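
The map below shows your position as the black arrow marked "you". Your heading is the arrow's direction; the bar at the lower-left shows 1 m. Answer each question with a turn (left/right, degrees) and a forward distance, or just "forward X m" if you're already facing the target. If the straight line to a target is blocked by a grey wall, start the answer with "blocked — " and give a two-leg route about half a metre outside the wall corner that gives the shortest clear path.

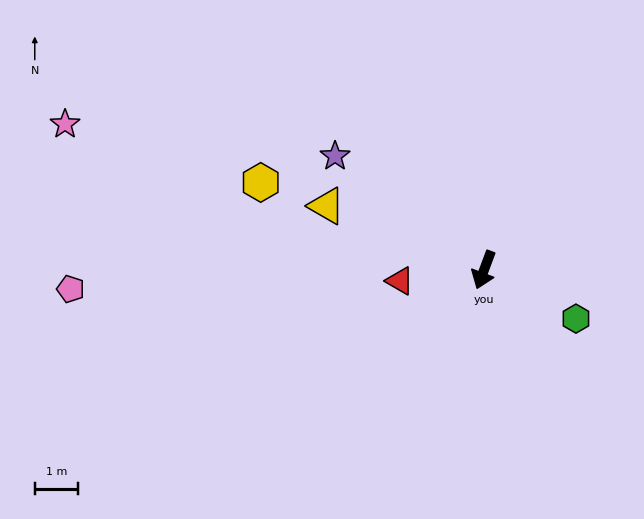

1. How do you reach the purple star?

turn right 107°, forward 4.4 m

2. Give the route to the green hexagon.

turn left 83°, forward 2.4 m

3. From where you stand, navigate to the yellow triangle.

turn right 92°, forward 4.0 m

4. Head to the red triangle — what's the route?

turn right 62°, forward 2.0 m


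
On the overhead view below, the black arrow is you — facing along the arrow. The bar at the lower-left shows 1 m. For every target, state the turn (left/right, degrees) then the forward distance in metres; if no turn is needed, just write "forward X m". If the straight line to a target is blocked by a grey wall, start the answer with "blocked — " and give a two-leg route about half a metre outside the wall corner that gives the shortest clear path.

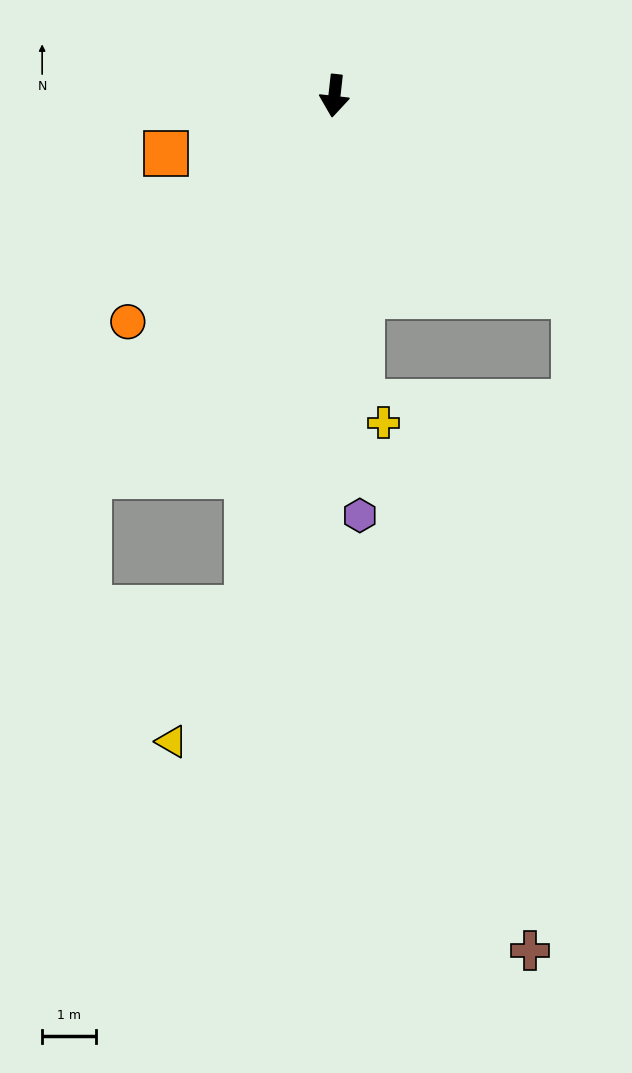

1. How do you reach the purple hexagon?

turn left 10°, forward 7.8 m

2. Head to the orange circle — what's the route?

turn right 36°, forward 5.7 m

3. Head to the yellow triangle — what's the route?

blocked — turn right 3°, forward 9.7 m, then turn right 20°, forward 2.9 m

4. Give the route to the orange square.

turn right 65°, forward 3.3 m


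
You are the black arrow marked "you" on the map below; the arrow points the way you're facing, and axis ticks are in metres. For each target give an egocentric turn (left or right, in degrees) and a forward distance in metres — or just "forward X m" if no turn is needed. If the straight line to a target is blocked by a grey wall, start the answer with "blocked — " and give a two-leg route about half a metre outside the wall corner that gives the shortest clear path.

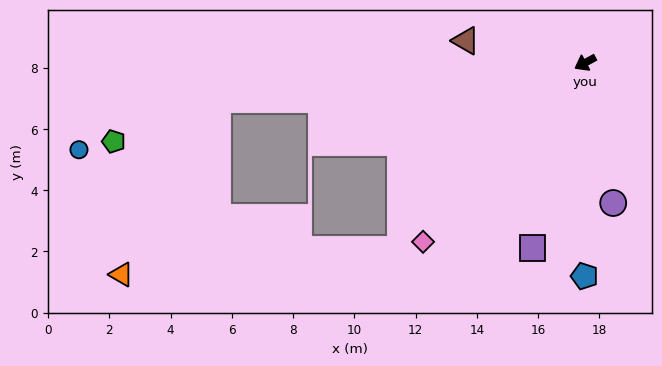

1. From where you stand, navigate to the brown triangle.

turn right 39°, forward 4.0 m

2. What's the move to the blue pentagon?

turn left 61°, forward 7.0 m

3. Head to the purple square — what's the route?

turn left 46°, forward 6.3 m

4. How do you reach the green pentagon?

blocked — turn right 23°, forward 12.0 m, then turn left 16°, forward 3.7 m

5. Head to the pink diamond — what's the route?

turn left 19°, forward 7.9 m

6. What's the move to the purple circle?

turn left 73°, forward 4.7 m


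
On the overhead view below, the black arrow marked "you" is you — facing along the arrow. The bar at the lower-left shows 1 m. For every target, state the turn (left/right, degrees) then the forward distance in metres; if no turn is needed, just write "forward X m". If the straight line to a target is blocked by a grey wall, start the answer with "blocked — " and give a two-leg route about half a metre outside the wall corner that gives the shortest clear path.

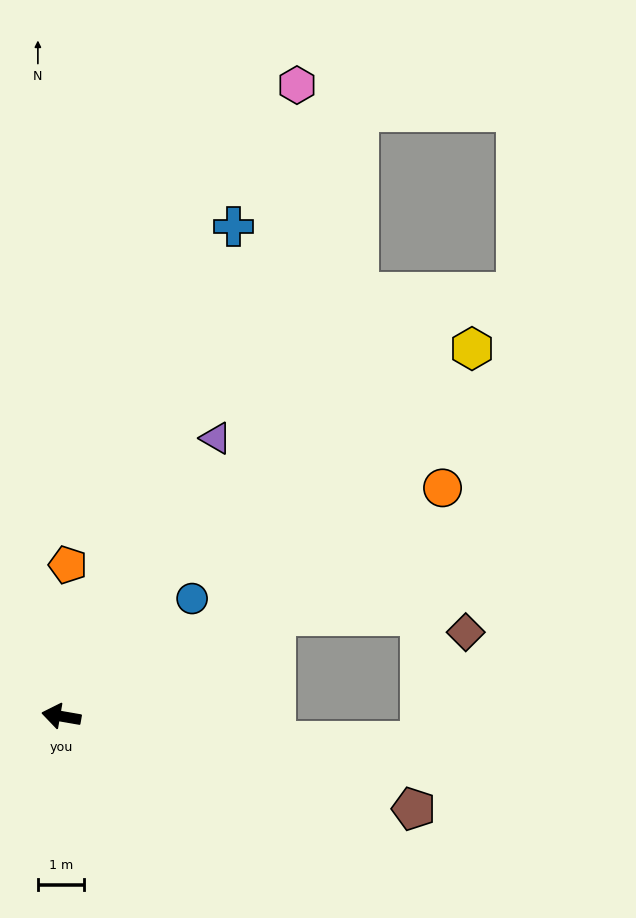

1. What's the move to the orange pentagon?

turn right 83°, forward 3.3 m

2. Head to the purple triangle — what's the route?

turn right 109°, forward 6.9 m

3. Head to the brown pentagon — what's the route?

turn left 175°, forward 7.9 m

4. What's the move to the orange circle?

turn right 139°, forward 9.6 m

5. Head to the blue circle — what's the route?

turn right 128°, forward 3.8 m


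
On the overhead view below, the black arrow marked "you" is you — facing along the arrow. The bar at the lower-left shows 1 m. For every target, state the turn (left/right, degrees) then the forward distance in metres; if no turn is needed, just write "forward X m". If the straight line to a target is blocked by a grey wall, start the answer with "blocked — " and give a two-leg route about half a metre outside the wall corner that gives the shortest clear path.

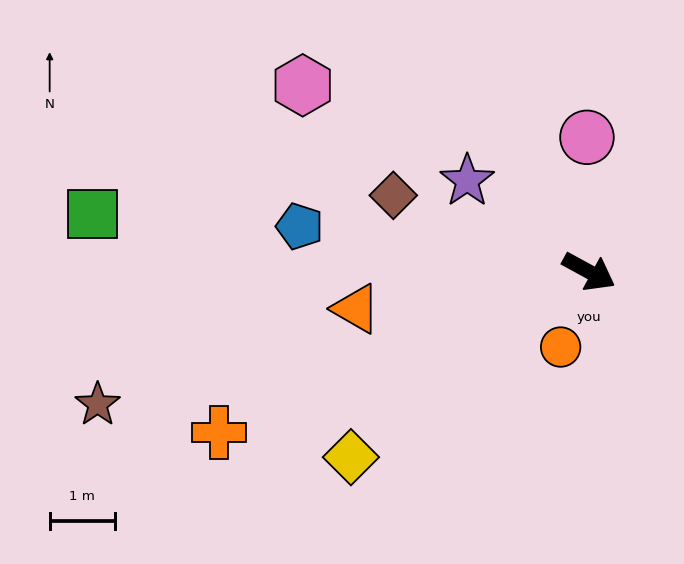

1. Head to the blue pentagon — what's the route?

turn right 160°, forward 4.5 m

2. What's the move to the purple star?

turn left 172°, forward 2.3 m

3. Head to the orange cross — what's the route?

turn right 128°, forward 6.2 m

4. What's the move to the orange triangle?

turn right 142°, forward 3.6 m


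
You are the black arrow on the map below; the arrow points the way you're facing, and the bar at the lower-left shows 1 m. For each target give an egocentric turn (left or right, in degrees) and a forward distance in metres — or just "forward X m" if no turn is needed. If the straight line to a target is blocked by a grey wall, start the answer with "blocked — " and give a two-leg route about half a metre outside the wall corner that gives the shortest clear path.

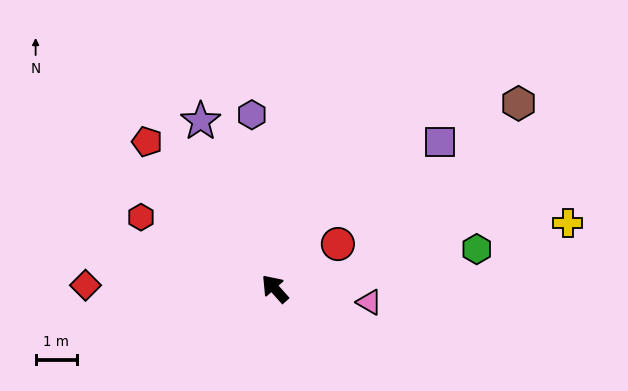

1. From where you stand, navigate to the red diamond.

turn left 47°, forward 4.6 m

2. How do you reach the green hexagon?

turn right 121°, forward 5.0 m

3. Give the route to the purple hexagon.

turn right 34°, forward 4.2 m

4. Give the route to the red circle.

turn right 97°, forward 1.9 m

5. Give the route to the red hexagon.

turn left 20°, forward 3.7 m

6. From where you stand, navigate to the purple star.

turn right 18°, forward 4.4 m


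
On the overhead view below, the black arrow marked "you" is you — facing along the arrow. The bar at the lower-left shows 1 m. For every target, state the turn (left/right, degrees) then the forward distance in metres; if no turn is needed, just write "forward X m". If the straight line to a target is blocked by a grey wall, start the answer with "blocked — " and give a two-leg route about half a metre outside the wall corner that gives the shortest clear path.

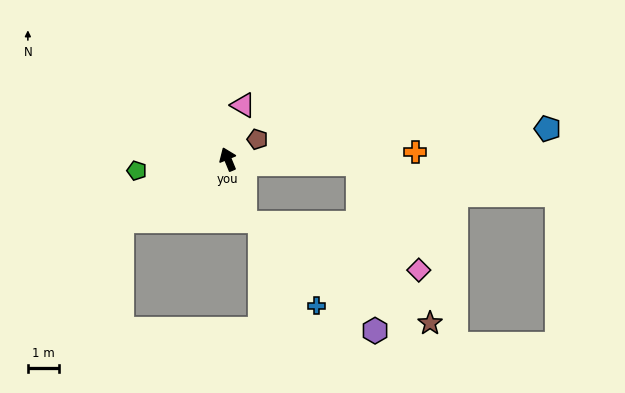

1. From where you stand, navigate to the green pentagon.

turn left 75°, forward 3.0 m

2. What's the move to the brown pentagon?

turn right 78°, forward 1.2 m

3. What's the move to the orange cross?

turn right 110°, forward 6.1 m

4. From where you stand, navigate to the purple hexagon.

blocked — turn right 114°, forward 4.3 m, then turn right 83°, forward 5.5 m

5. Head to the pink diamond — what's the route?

blocked — turn right 114°, forward 4.3 m, then turn right 59°, forward 4.0 m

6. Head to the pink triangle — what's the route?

turn right 38°, forward 1.8 m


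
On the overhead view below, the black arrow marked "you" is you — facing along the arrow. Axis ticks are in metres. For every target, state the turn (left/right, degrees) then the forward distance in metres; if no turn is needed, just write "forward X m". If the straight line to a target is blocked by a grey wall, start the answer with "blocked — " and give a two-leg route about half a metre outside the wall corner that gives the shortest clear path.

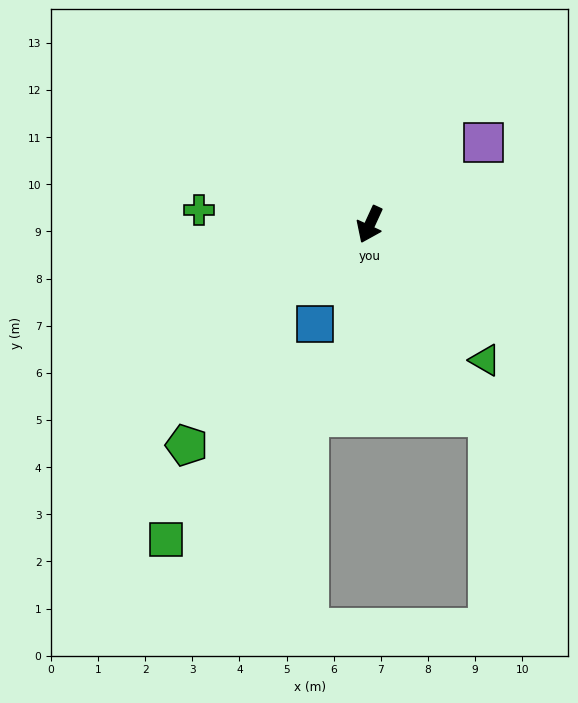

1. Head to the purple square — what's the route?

turn left 151°, forward 3.0 m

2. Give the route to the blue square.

turn right 4°, forward 2.4 m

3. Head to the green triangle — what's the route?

turn left 65°, forward 3.8 m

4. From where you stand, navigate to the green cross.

turn right 70°, forward 3.6 m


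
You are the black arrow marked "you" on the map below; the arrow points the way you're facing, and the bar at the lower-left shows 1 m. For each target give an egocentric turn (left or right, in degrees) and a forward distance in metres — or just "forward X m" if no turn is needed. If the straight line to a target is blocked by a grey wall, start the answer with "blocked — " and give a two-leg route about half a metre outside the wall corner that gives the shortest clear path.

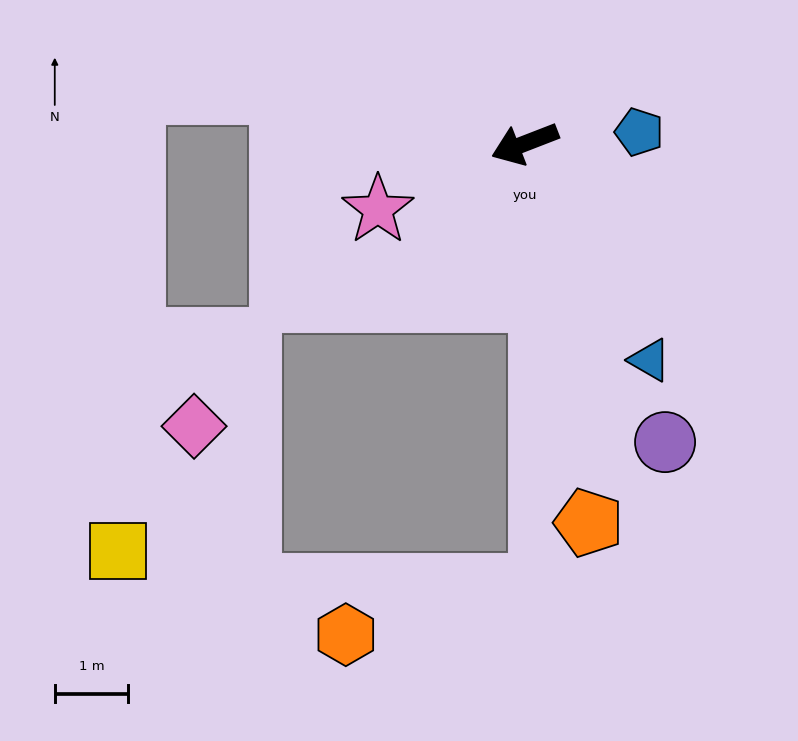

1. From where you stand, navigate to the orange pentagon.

turn left 78°, forward 5.2 m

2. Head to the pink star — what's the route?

turn left 3°, forward 2.2 m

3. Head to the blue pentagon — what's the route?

turn left 165°, forward 1.6 m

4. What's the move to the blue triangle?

turn left 99°, forward 3.4 m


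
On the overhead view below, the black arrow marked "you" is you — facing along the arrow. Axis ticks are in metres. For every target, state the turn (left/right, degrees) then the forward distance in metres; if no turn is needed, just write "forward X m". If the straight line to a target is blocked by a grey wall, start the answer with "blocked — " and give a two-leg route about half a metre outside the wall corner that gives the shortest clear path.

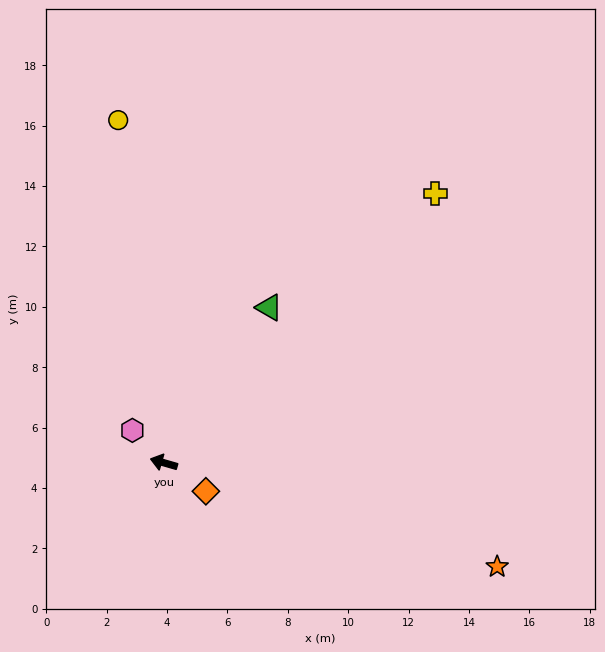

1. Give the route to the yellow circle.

turn right 66°, forward 11.4 m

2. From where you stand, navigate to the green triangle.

turn right 108°, forward 6.2 m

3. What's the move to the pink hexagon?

turn right 30°, forward 1.5 m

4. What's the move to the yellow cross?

turn right 119°, forward 12.7 m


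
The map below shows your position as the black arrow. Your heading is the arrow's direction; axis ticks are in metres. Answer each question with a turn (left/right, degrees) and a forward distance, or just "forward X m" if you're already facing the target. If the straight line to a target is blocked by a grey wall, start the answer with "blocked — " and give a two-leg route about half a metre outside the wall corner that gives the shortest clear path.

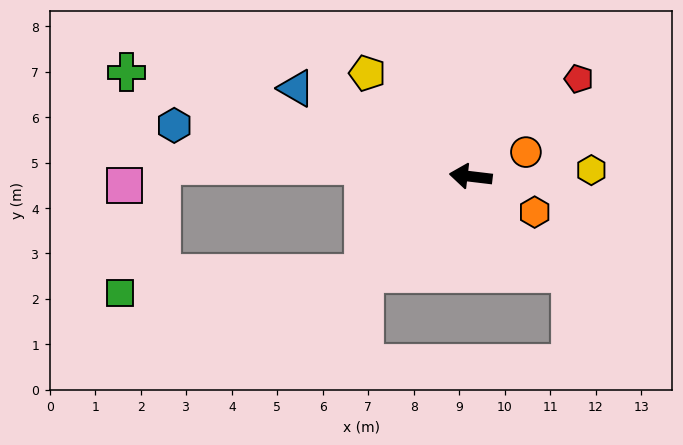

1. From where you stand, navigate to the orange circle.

turn right 149°, forward 1.3 m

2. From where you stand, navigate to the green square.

blocked — turn left 49°, forward 3.2 m, then turn right 38°, forward 5.4 m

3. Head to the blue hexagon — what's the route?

turn right 3°, forward 6.6 m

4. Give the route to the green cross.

turn right 10°, forward 7.9 m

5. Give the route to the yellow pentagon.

turn right 38°, forward 3.2 m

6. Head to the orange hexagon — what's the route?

turn left 158°, forward 1.6 m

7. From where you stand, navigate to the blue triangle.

turn right 20°, forward 4.3 m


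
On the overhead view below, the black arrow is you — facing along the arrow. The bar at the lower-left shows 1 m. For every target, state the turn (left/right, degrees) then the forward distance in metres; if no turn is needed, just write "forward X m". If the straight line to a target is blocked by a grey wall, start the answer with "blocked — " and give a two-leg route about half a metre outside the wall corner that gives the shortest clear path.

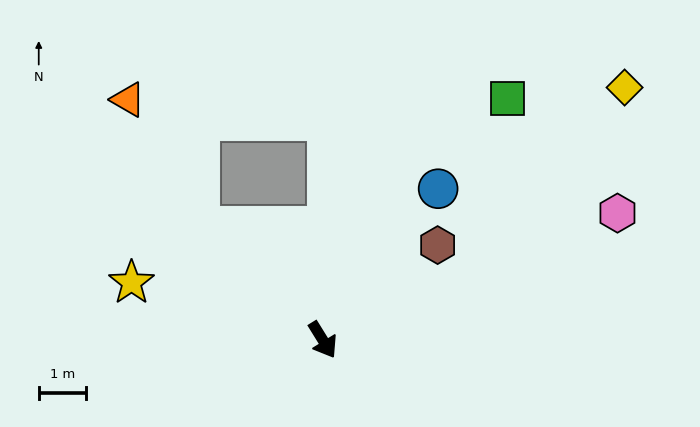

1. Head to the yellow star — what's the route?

turn right 138°, forward 4.2 m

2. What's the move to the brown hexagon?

turn left 98°, forward 3.2 m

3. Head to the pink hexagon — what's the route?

turn left 82°, forward 6.8 m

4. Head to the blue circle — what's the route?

turn left 111°, forward 4.0 m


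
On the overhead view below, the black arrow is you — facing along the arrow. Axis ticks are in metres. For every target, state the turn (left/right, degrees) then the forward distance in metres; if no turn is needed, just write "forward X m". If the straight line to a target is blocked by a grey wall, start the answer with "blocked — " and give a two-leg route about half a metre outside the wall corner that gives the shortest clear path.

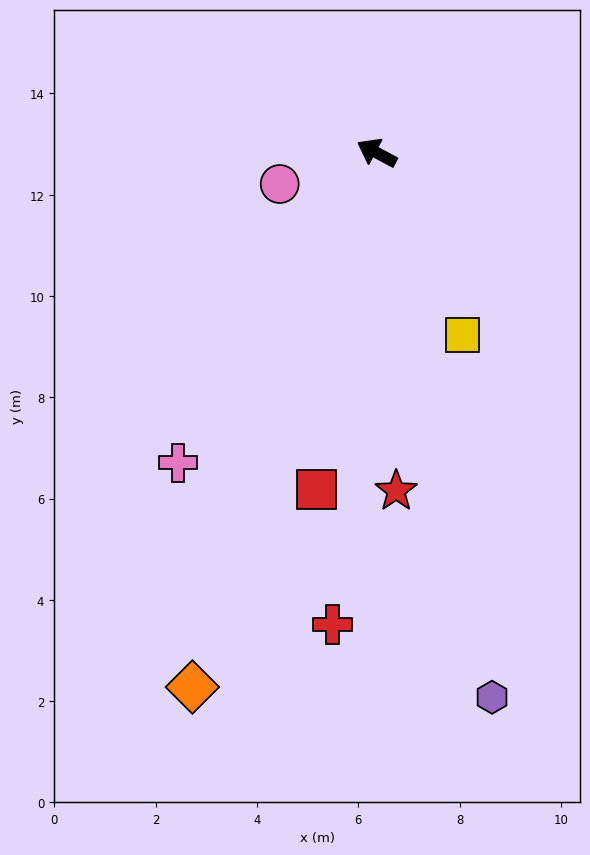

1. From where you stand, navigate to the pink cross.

turn left 85°, forward 7.3 m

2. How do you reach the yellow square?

turn left 143°, forward 4.0 m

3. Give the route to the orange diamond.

turn left 99°, forward 11.2 m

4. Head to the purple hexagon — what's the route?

turn left 130°, forward 11.0 m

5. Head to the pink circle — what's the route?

turn left 46°, forward 2.0 m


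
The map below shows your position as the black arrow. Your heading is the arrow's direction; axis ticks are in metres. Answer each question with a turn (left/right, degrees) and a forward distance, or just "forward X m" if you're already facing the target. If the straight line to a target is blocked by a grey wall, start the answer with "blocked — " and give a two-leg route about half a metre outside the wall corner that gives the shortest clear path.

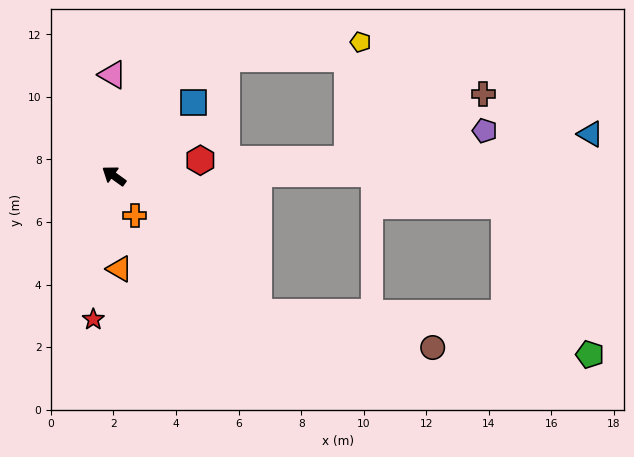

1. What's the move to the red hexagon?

turn right 134°, forward 2.8 m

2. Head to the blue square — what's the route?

turn right 101°, forward 3.5 m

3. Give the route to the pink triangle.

turn right 53°, forward 3.2 m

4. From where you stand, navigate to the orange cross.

turn left 154°, forward 1.4 m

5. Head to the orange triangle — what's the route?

turn left 129°, forward 3.0 m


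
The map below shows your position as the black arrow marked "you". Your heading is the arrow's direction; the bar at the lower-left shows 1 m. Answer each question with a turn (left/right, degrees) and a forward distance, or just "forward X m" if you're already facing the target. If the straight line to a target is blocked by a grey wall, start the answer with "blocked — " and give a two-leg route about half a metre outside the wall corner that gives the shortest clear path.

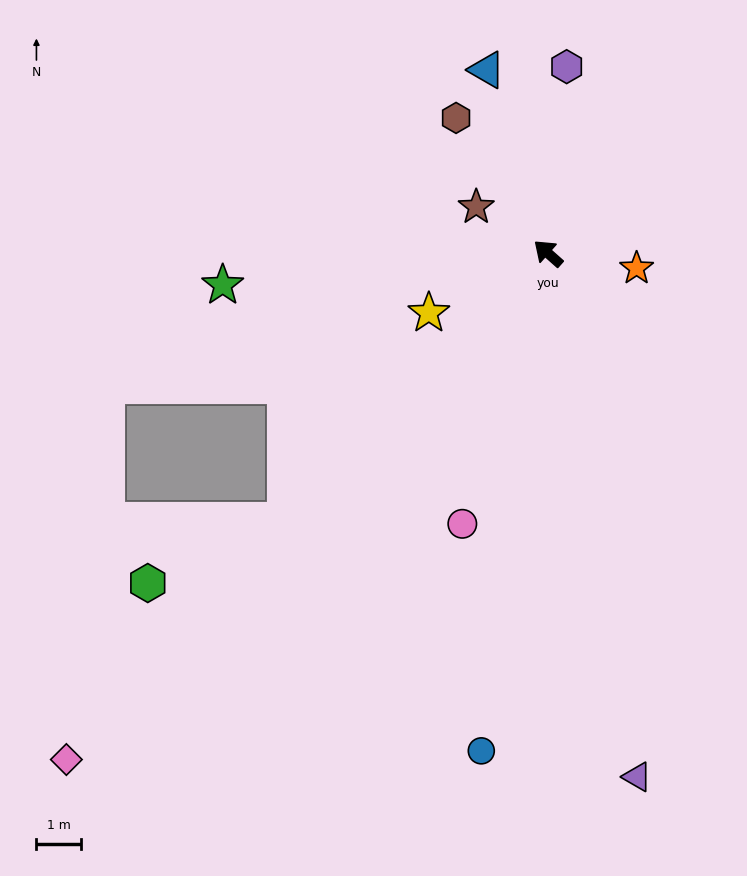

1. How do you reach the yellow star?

turn left 68°, forward 3.0 m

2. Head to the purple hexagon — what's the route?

turn right 54°, forward 4.2 m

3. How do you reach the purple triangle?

turn left 141°, forward 12.0 m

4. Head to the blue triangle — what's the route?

turn right 30°, forward 4.4 m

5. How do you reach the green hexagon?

blocked — turn left 87°, forward 8.5 m, then turn right 21°, forward 3.4 m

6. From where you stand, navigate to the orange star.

turn right 148°, forward 2.0 m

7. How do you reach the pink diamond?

turn left 88°, forward 15.8 m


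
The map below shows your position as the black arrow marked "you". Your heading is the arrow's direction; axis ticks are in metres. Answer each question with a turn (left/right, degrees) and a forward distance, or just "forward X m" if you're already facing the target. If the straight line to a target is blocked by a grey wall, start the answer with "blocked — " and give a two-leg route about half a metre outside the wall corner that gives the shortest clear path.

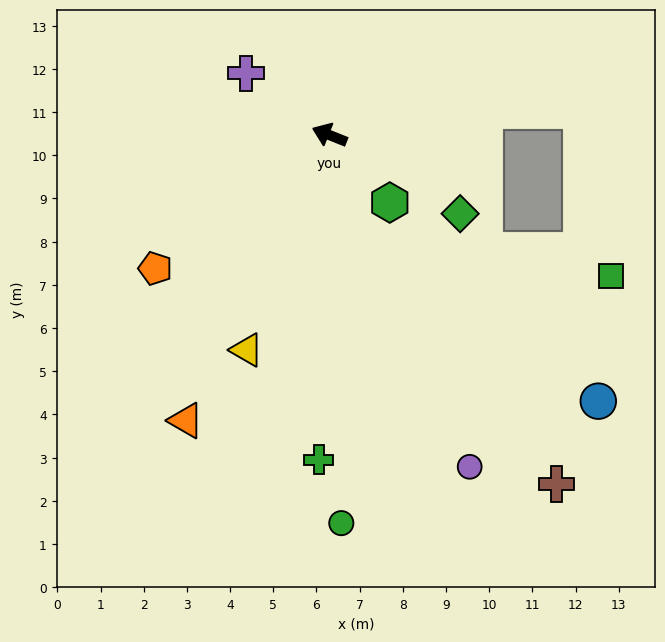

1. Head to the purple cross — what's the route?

turn right 15°, forward 2.4 m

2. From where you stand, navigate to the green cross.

turn left 110°, forward 7.5 m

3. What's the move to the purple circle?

turn left 135°, forward 8.3 m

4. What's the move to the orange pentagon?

turn left 59°, forward 5.1 m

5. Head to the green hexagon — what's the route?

turn left 154°, forward 2.1 m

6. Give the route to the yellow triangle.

turn left 91°, forward 5.3 m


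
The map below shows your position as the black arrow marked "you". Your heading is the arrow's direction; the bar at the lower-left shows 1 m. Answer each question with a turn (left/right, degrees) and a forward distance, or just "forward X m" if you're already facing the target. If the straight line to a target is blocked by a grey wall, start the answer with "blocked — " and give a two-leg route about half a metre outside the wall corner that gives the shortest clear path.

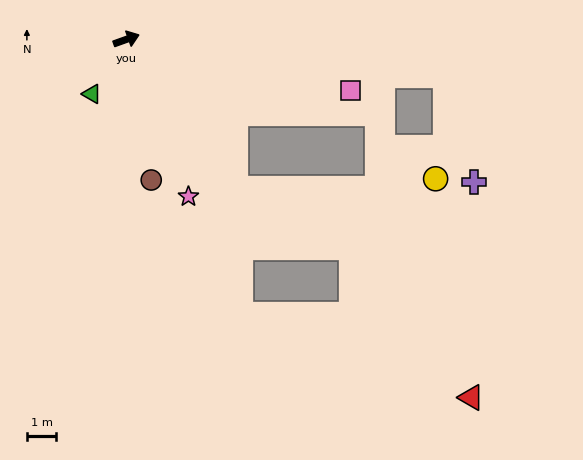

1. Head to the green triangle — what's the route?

turn right 142°, forward 2.2 m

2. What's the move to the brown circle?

turn right 100°, forward 4.8 m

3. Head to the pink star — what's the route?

turn right 88°, forward 5.7 m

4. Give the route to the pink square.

turn right 33°, forward 7.8 m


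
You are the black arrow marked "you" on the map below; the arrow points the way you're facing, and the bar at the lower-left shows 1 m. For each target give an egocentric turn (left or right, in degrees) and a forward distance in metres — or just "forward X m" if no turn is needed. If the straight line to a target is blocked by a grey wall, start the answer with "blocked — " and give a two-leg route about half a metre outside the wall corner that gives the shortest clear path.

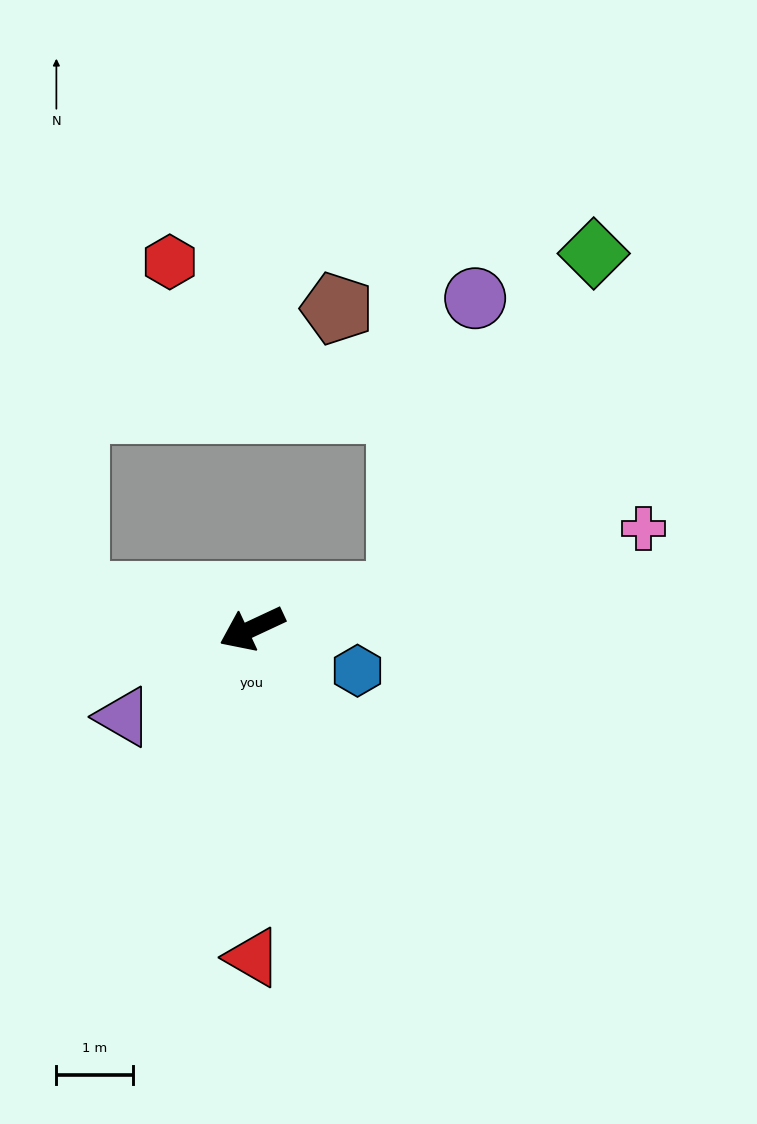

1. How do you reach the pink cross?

turn left 169°, forward 5.3 m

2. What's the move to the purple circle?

blocked — turn left 168°, forward 2.0 m, then turn left 63°, forward 4.0 m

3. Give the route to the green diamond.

blocked — turn left 168°, forward 2.0 m, then turn left 47°, forward 5.1 m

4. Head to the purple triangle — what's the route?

turn left 9°, forward 2.0 m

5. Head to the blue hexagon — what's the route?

turn left 133°, forward 1.5 m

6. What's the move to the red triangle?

turn left 65°, forward 4.3 m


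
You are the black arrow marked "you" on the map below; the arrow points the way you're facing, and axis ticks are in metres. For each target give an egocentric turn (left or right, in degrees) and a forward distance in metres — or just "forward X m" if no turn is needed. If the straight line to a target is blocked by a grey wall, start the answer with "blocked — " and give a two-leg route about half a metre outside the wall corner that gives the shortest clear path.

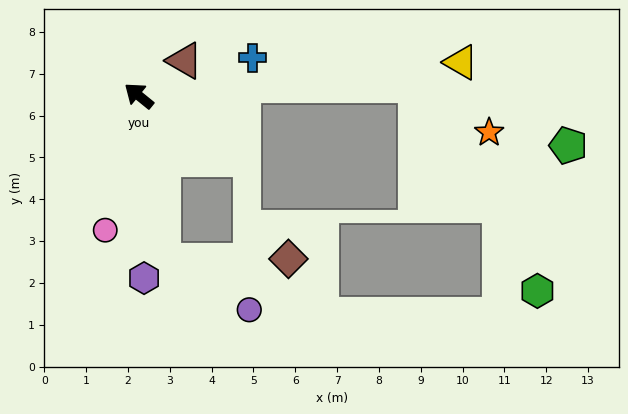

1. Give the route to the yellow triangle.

turn right 135°, forward 7.7 m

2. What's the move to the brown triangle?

turn right 103°, forward 1.4 m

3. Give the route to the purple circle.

blocked — turn left 137°, forward 4.0 m, then turn left 53°, forward 2.4 m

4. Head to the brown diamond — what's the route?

blocked — turn left 137°, forward 4.0 m, then turn left 83°, forward 3.0 m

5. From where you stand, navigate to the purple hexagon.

turn left 131°, forward 4.4 m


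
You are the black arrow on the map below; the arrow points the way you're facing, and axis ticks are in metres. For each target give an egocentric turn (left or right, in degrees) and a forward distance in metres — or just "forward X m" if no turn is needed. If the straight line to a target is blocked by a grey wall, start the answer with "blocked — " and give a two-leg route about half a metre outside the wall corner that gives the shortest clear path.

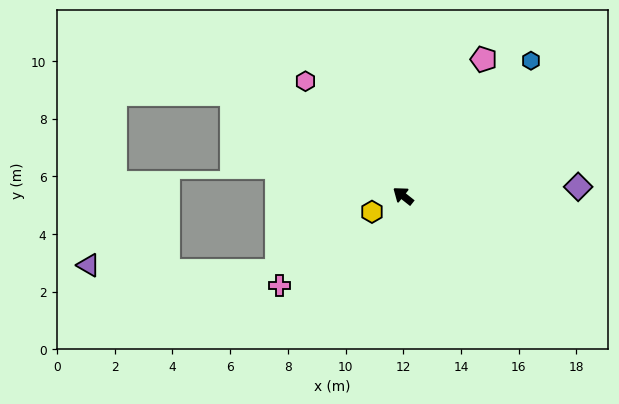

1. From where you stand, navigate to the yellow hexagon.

turn left 65°, forward 1.2 m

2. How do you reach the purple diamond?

turn right 139°, forward 6.1 m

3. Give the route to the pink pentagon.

turn right 82°, forward 5.5 m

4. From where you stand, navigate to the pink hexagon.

turn right 11°, forward 5.2 m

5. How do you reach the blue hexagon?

turn right 95°, forward 6.4 m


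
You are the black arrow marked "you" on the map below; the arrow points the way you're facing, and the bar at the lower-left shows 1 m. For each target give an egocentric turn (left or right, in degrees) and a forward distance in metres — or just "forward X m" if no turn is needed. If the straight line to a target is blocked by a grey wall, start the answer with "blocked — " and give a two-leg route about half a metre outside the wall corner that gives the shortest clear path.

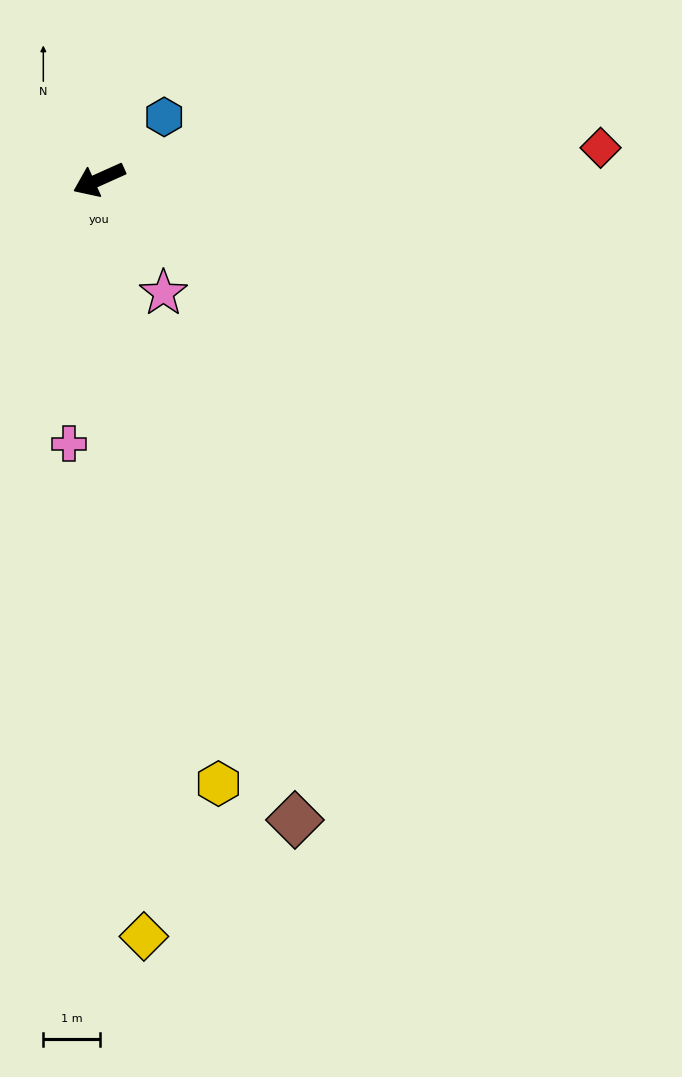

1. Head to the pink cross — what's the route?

turn left 59°, forward 4.7 m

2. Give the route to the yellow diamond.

turn left 69°, forward 13.3 m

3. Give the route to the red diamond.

turn left 159°, forward 8.8 m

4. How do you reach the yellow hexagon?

turn left 77°, forward 10.8 m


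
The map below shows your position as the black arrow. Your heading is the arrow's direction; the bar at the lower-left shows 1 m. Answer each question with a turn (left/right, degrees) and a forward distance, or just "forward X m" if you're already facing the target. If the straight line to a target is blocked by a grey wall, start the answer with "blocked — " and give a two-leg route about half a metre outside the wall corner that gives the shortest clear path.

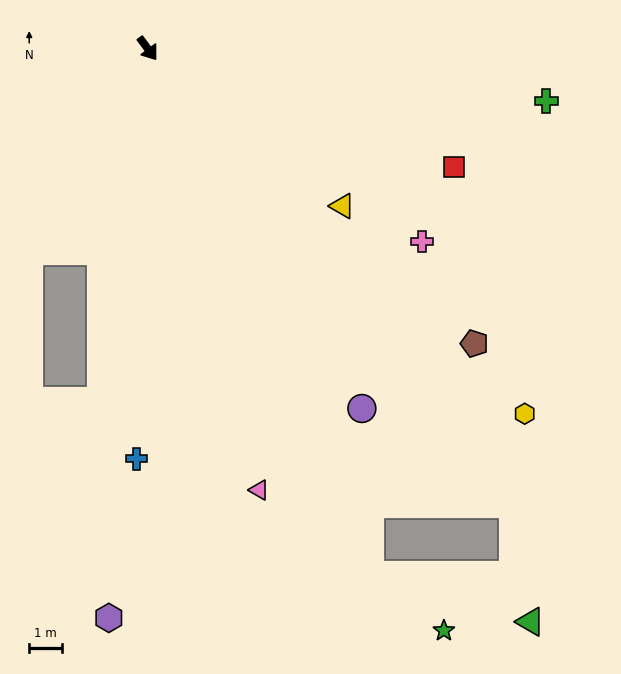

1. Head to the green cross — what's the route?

turn left 46°, forward 12.2 m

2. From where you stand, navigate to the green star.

blocked — turn right 14°, forward 17.3 m, then turn left 30°, forward 2.8 m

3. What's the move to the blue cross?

turn right 38°, forward 12.4 m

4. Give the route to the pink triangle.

turn right 22°, forward 13.8 m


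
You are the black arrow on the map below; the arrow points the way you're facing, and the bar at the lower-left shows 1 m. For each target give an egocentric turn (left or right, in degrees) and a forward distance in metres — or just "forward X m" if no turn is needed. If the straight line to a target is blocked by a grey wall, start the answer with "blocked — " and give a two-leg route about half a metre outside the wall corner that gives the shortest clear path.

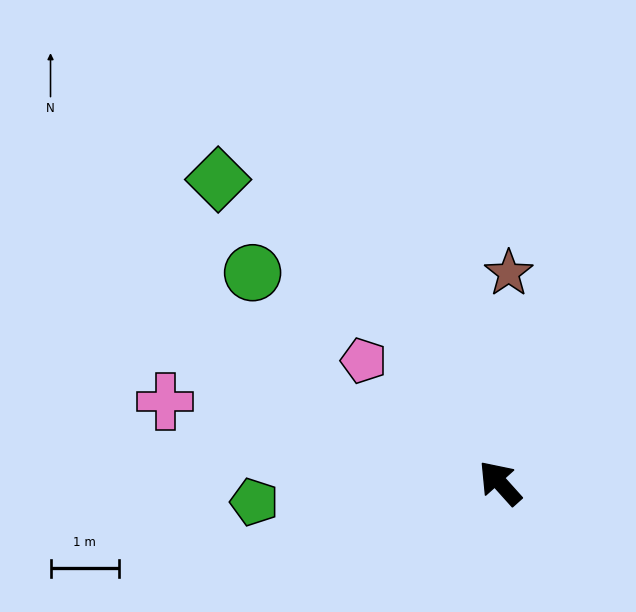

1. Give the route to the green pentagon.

turn left 53°, forward 3.6 m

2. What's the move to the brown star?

turn right 44°, forward 3.1 m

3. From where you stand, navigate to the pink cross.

turn left 34°, forward 5.0 m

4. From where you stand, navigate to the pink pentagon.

turn left 6°, forward 2.7 m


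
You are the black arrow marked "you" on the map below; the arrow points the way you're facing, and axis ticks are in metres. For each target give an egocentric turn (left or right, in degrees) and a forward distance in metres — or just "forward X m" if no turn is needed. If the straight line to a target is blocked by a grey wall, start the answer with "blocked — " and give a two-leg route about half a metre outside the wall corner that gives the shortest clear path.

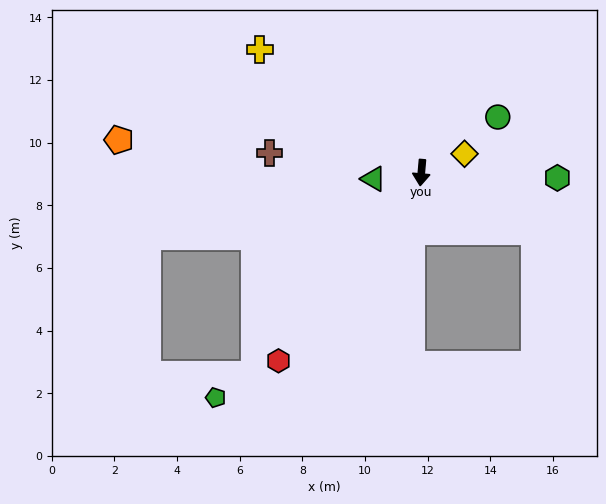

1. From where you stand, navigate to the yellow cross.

turn right 122°, forward 6.5 m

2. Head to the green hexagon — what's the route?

turn left 93°, forward 4.3 m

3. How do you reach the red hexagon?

turn right 32°, forward 7.5 m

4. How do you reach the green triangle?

turn right 78°, forward 1.5 m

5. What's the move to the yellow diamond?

turn left 119°, forward 1.5 m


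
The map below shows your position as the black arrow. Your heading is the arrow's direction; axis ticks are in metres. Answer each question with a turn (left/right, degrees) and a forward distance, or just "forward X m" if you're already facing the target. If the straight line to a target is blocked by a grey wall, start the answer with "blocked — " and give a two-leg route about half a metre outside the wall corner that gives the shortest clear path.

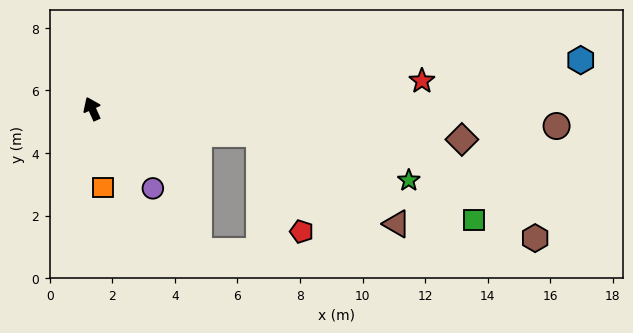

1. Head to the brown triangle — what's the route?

blocked — turn right 123°, forward 5.4 m, then turn right 24°, forward 5.3 m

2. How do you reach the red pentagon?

blocked — turn right 123°, forward 5.4 m, then turn right 58°, forward 3.4 m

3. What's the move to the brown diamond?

turn right 119°, forward 11.9 m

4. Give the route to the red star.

turn right 109°, forward 10.6 m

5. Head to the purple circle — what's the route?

turn right 167°, forward 3.2 m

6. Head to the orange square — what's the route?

turn left 164°, forward 2.5 m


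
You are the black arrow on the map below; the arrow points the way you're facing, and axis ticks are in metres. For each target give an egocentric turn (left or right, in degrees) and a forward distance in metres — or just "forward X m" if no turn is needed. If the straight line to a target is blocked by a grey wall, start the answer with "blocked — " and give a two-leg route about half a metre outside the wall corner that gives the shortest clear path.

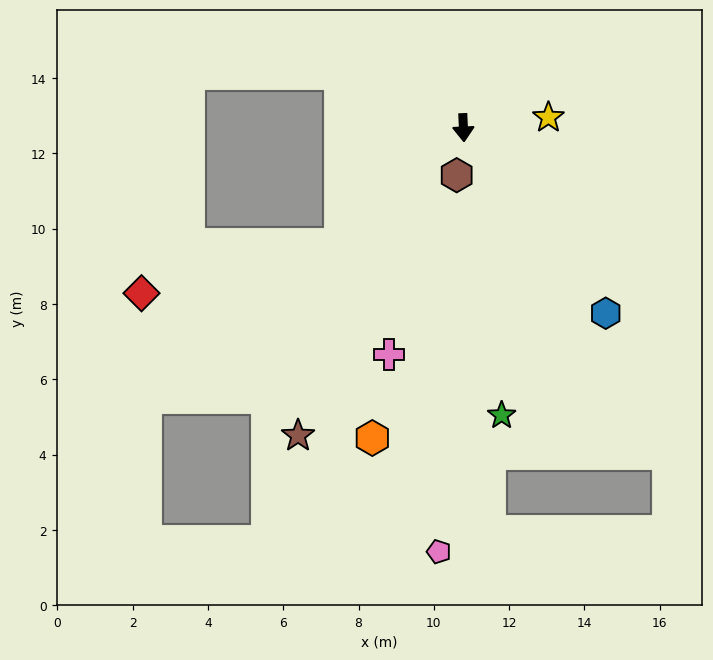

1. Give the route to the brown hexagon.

turn right 11°, forward 1.3 m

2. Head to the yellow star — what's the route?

turn left 94°, forward 2.3 m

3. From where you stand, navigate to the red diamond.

blocked — turn right 49°, forward 4.5 m, then turn right 30°, forward 5.4 m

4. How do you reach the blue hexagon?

turn left 35°, forward 6.2 m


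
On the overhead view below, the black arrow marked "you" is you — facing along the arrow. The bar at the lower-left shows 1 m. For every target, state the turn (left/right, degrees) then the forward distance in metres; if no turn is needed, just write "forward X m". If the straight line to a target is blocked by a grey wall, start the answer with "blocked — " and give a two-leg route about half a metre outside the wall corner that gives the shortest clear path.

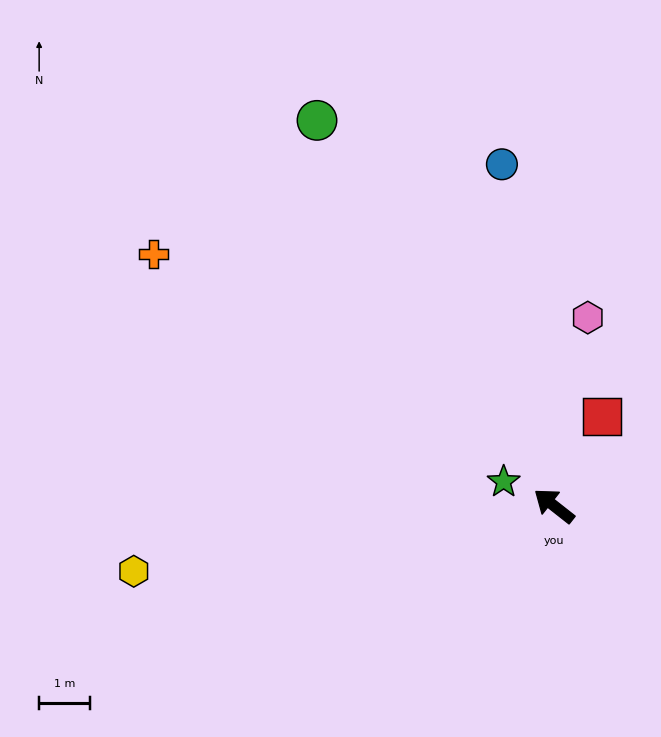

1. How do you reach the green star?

turn left 13°, forward 1.1 m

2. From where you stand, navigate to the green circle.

turn right 20°, forward 9.0 m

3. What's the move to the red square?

turn right 80°, forward 2.0 m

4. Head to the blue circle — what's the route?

turn right 43°, forward 6.9 m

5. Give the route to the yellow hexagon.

turn left 47°, forward 8.4 m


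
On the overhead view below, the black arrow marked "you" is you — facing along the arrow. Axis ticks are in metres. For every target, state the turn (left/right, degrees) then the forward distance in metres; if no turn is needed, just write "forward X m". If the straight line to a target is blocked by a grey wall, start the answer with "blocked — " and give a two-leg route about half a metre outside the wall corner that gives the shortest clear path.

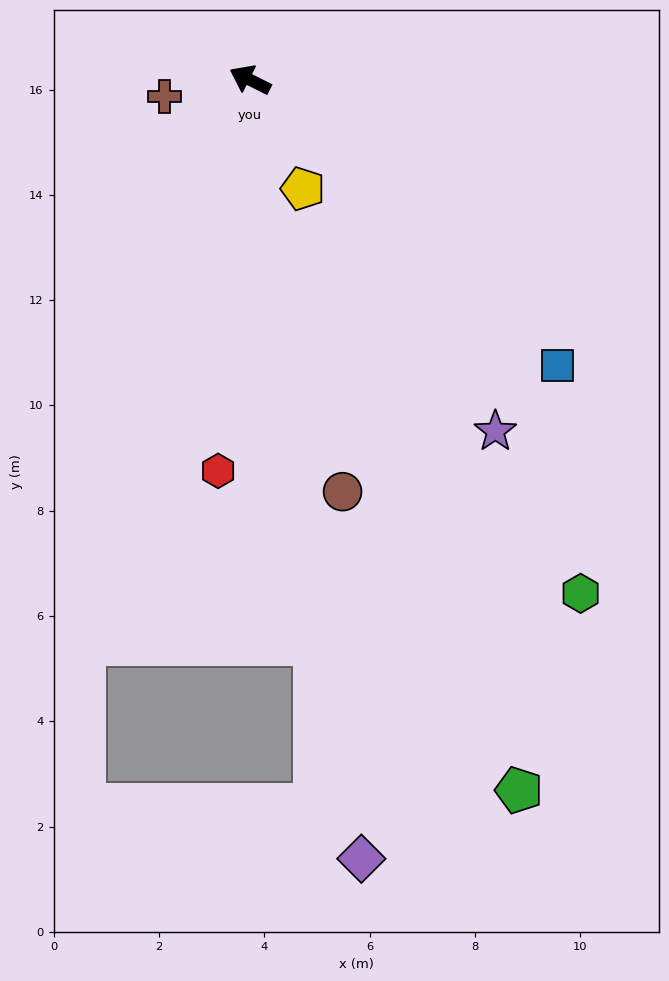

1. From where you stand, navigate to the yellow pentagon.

turn left 143°, forward 2.3 m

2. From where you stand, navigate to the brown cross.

turn left 38°, forward 1.7 m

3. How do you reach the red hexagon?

turn left 112°, forward 7.5 m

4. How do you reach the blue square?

turn left 164°, forward 8.0 m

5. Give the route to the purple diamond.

turn left 125°, forward 14.9 m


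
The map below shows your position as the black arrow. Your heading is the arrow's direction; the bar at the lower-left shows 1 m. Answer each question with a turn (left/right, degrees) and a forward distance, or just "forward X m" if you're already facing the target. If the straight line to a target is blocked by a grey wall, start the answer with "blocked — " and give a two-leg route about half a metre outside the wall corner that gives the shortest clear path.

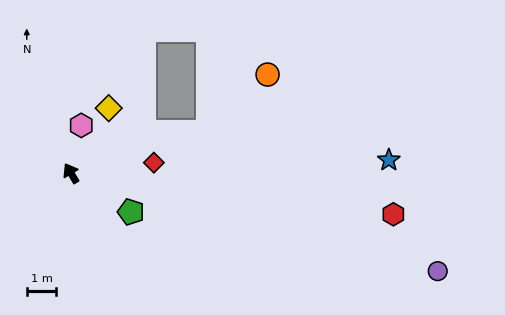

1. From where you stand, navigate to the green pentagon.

turn right 153°, forward 2.4 m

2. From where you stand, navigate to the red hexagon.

turn right 128°, forward 11.0 m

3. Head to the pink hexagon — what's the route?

turn right 43°, forward 1.7 m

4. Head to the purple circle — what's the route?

turn right 136°, forward 12.9 m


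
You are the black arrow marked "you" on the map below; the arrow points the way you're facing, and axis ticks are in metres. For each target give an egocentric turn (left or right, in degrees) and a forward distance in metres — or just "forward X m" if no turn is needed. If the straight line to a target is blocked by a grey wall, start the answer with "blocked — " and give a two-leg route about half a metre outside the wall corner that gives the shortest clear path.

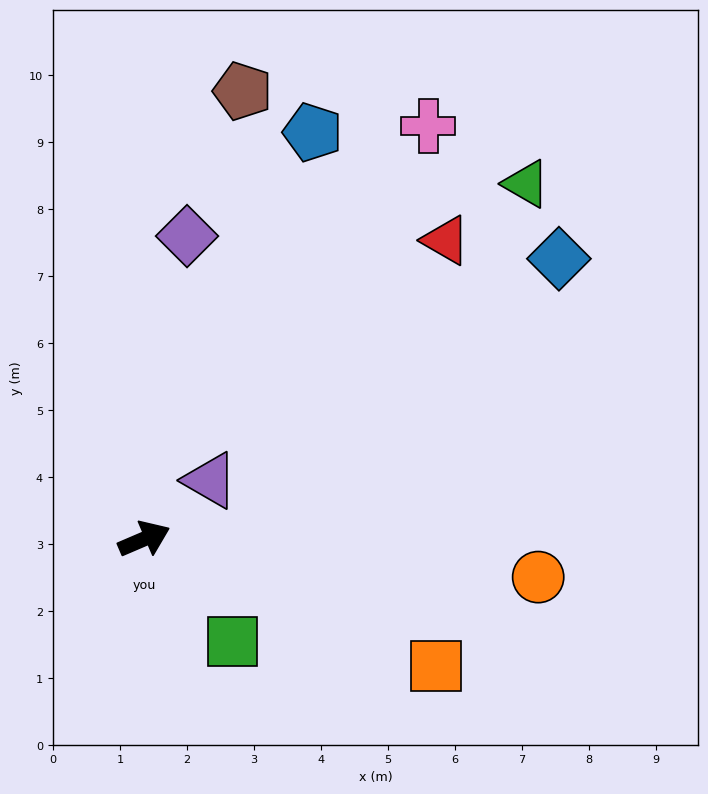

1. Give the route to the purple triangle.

turn left 18°, forward 1.3 m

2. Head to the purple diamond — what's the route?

turn left 59°, forward 4.6 m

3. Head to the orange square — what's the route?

turn right 47°, forward 4.8 m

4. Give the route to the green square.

turn right 72°, forward 2.0 m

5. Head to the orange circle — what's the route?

turn right 29°, forward 5.9 m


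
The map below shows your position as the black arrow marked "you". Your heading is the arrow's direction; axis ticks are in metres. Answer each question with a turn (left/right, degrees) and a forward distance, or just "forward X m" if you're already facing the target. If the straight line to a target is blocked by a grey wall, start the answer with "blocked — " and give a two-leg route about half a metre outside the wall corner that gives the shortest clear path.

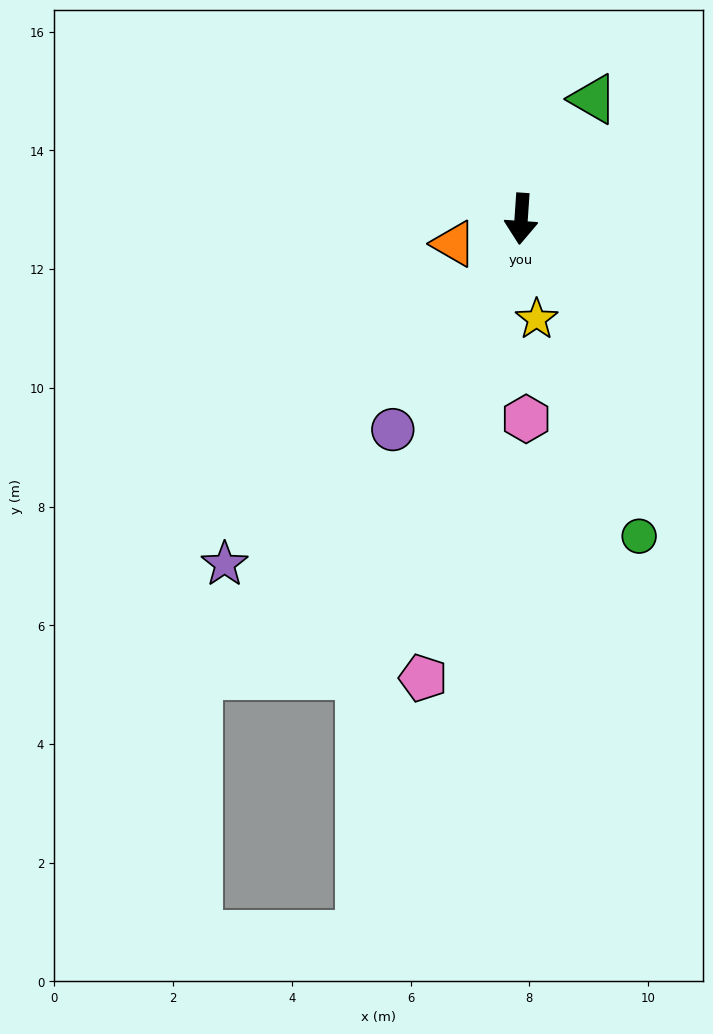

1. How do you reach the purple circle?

turn right 27°, forward 4.2 m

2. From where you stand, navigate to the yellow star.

turn left 13°, forward 1.7 m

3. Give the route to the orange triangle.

turn right 66°, forward 1.2 m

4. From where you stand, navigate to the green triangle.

turn left 153°, forward 2.4 m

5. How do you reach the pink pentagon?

turn right 8°, forward 7.9 m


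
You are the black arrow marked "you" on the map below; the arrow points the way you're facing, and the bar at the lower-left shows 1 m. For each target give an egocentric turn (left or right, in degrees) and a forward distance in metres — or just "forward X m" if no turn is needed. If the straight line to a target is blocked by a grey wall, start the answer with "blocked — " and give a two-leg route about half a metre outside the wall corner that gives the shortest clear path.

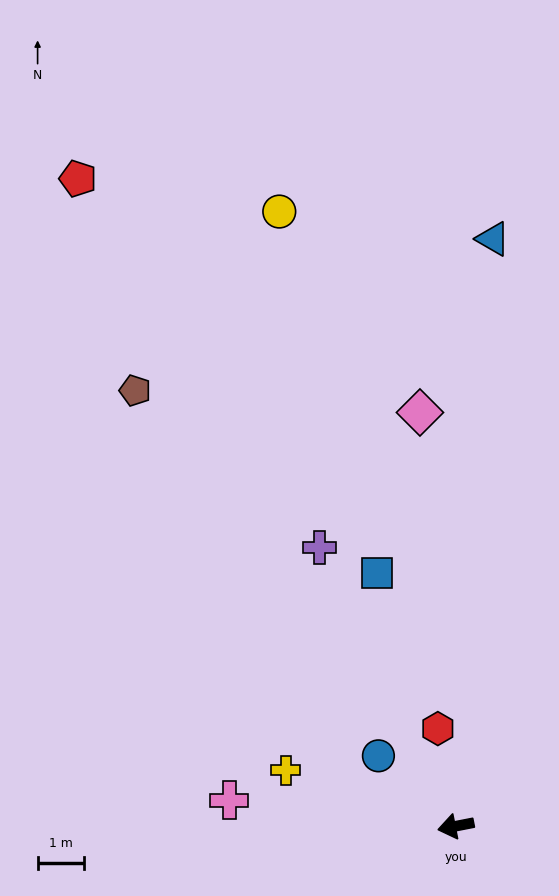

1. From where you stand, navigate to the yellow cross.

turn right 29°, forward 3.9 m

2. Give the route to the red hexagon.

turn right 91°, forward 2.1 m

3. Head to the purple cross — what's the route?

turn right 75°, forward 6.7 m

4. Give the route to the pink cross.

turn right 18°, forward 4.9 m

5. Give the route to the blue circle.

turn right 53°, forward 2.3 m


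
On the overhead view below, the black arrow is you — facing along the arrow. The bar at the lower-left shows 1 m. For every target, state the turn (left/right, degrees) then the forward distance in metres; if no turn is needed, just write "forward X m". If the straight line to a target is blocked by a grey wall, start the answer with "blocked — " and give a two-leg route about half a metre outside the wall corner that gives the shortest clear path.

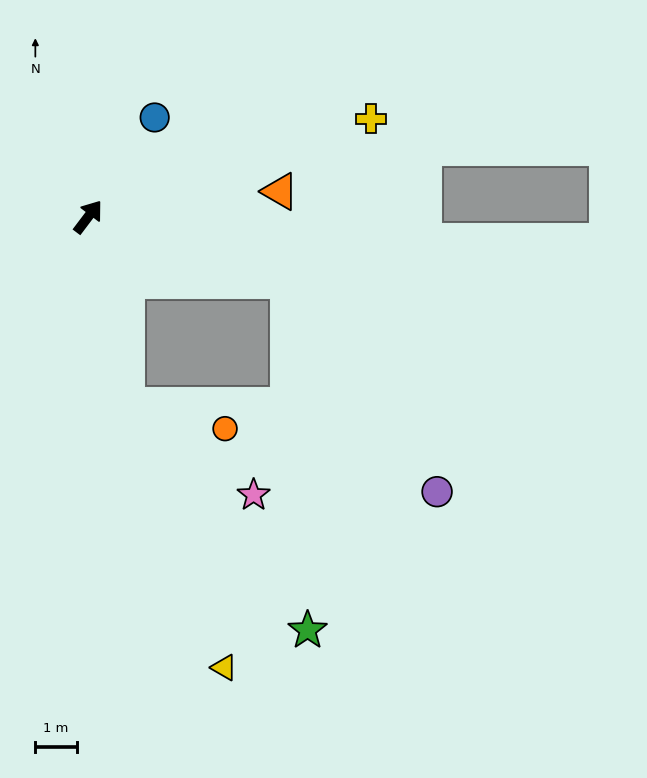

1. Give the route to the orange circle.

blocked — turn right 131°, forward 4.6 m, then turn left 64°, forward 2.4 m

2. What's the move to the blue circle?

turn left 3°, forward 2.9 m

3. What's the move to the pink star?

blocked — turn right 131°, forward 4.6 m, then turn left 42°, forward 3.7 m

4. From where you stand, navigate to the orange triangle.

turn right 45°, forward 4.7 m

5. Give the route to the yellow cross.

turn right 34°, forward 7.2 m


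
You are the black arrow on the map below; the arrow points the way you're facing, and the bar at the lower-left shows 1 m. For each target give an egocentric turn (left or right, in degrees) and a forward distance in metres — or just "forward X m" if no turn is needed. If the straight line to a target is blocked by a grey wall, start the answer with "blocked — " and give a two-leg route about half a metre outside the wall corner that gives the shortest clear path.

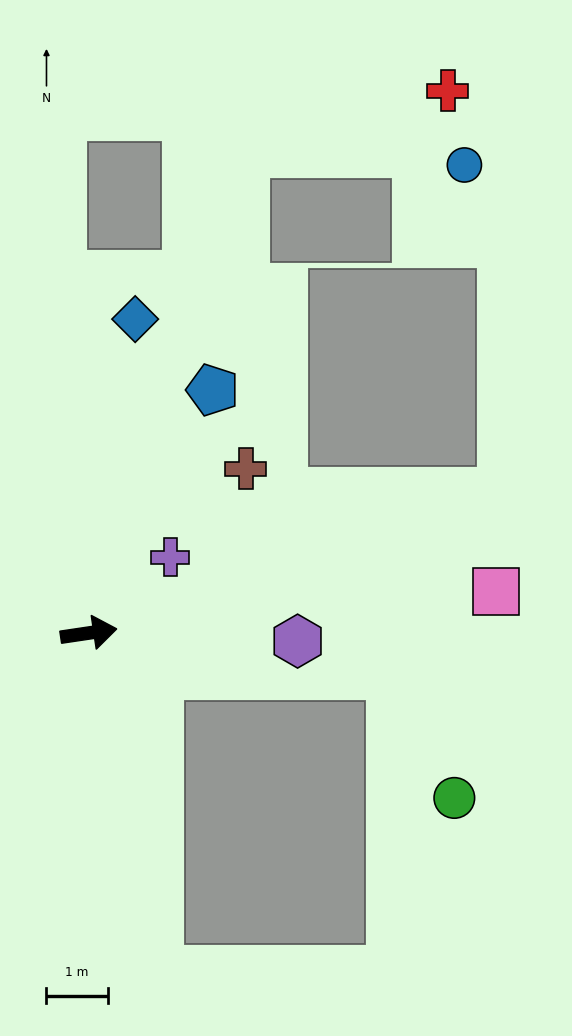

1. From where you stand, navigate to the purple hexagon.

turn right 11°, forward 3.4 m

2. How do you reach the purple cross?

turn left 34°, forward 1.8 m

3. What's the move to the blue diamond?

turn left 73°, forward 5.2 m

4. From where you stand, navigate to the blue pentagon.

turn left 55°, forward 4.5 m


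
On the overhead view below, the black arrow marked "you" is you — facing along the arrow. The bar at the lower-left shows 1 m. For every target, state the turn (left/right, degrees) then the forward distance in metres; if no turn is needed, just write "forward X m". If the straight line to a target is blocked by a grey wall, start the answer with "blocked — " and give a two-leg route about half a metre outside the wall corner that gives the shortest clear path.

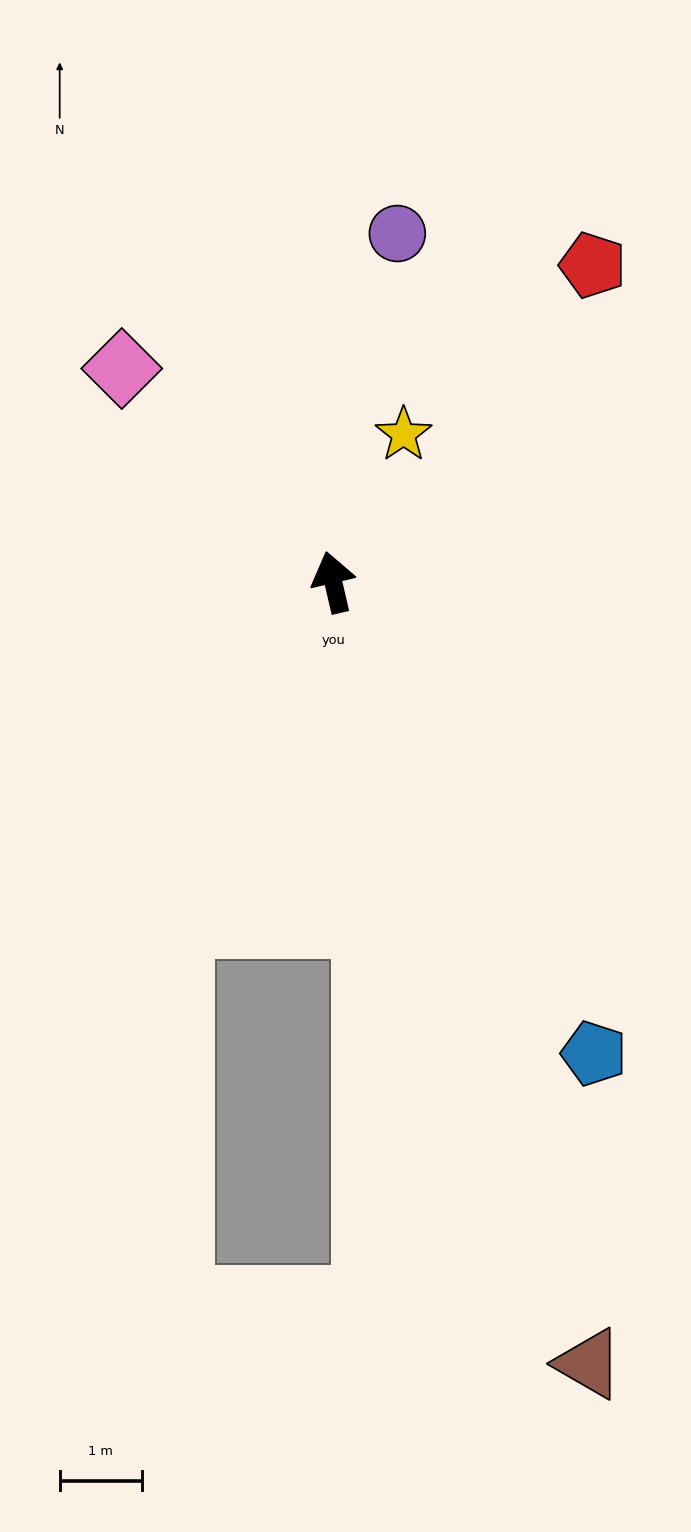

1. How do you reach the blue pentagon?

turn right 164°, forward 6.5 m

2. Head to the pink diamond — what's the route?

turn left 32°, forward 3.6 m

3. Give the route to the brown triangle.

turn right 175°, forward 10.0 m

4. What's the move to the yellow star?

turn right 39°, forward 2.0 m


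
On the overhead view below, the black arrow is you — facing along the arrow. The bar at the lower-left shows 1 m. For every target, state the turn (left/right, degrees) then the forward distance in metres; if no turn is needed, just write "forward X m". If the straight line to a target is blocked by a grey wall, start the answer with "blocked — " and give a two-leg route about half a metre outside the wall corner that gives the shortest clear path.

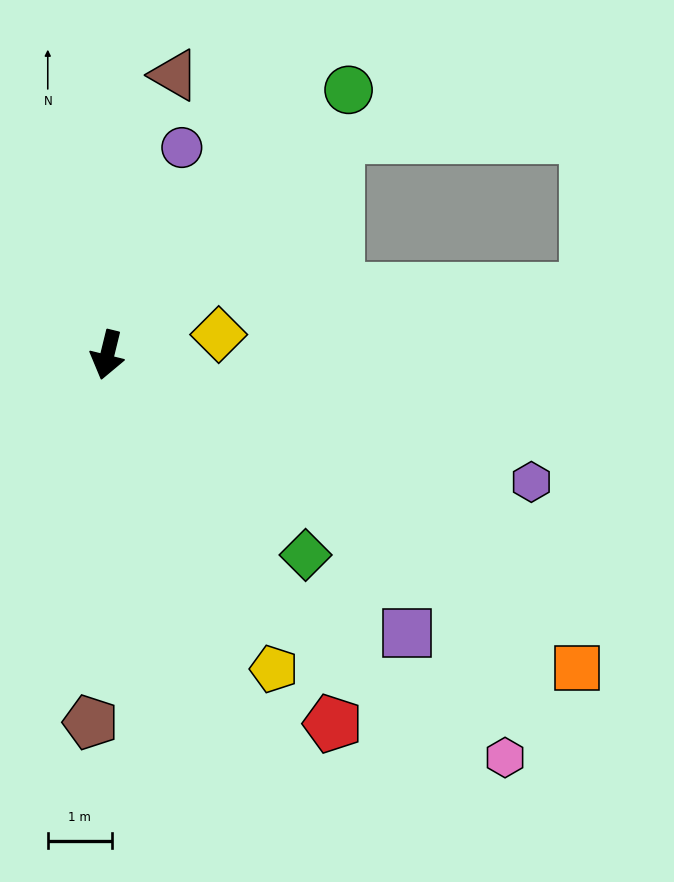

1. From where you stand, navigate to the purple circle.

turn left 174°, forward 3.5 m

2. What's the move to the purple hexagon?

turn left 87°, forward 6.9 m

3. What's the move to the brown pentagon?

turn left 11°, forward 5.8 m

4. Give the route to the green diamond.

turn left 59°, forward 4.4 m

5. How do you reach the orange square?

turn left 70°, forward 8.9 m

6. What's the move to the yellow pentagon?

turn left 42°, forward 5.6 m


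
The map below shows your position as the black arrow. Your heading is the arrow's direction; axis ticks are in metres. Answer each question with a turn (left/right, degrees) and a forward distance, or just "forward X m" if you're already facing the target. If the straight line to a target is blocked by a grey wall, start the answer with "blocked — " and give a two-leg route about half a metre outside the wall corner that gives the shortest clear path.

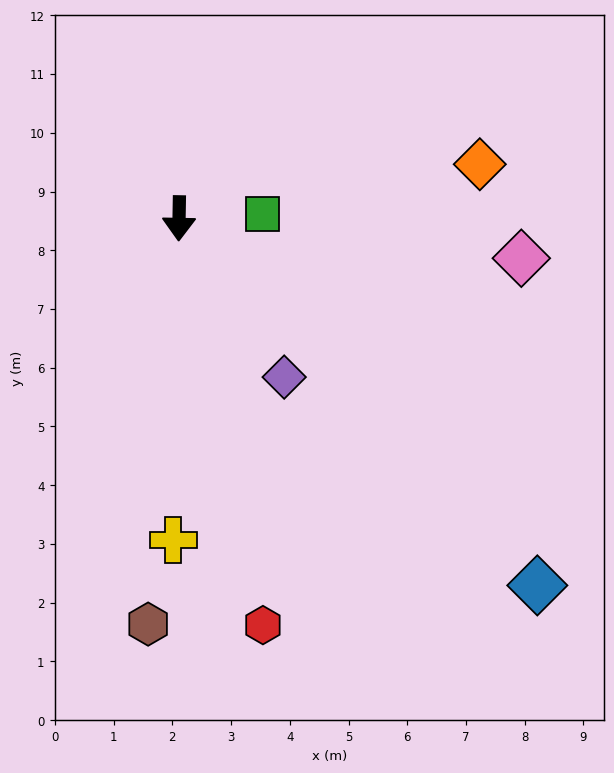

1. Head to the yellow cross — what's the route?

forward 5.5 m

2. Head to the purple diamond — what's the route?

turn left 35°, forward 3.2 m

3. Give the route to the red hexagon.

turn left 13°, forward 7.1 m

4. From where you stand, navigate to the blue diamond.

turn left 45°, forward 8.7 m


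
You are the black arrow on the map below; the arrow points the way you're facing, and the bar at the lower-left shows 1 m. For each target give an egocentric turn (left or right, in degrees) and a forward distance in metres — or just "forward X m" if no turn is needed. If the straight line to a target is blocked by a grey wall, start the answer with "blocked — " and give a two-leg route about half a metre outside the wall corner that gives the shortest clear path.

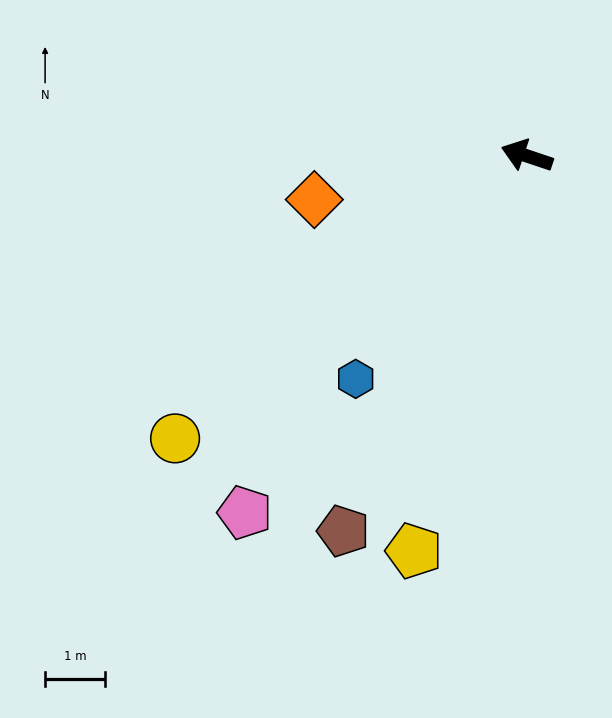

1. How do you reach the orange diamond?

turn left 30°, forward 3.6 m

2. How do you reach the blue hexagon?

turn left 71°, forward 4.7 m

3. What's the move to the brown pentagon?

turn left 82°, forward 7.0 m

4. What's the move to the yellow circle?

turn left 57°, forward 7.6 m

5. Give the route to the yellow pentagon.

turn left 93°, forward 6.9 m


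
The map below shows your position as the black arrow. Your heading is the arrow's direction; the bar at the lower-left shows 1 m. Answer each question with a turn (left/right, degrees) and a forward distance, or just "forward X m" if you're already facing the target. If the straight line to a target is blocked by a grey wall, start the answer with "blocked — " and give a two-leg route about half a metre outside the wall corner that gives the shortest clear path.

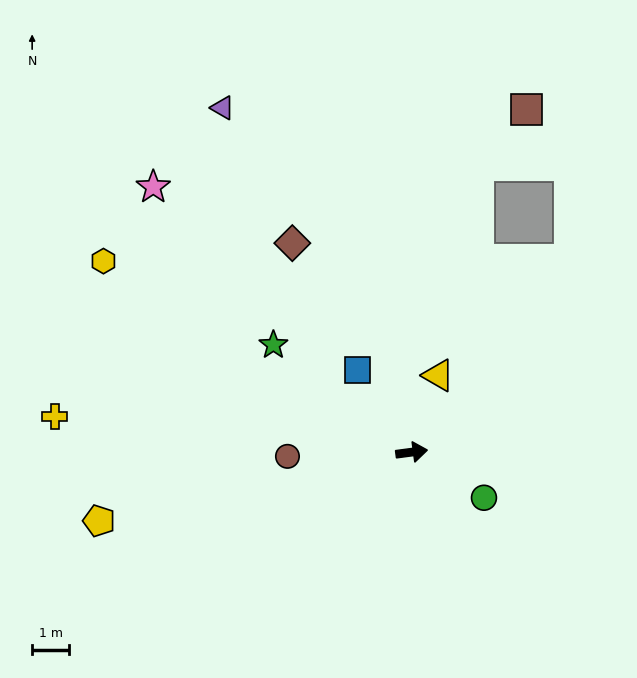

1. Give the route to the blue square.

turn left 116°, forward 2.7 m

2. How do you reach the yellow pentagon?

turn right 175°, forward 8.7 m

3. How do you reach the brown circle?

turn left 174°, forward 3.4 m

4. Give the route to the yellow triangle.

turn left 63°, forward 2.2 m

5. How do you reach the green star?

turn left 135°, forward 4.7 m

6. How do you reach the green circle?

turn right 40°, forward 2.3 m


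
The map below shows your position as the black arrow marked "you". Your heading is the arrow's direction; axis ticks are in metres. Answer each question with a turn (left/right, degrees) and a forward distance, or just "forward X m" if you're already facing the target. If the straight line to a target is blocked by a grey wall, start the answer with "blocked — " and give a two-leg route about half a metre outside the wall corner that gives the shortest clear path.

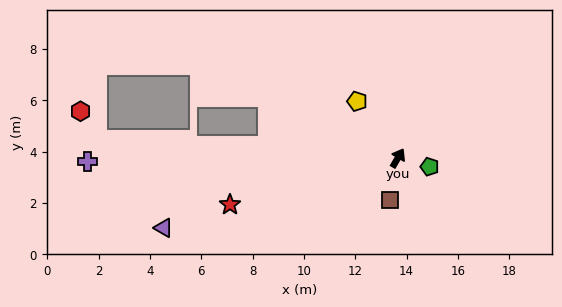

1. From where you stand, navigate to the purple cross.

turn left 121°, forward 12.1 m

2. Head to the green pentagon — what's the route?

turn right 75°, forward 1.3 m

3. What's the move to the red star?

turn left 136°, forward 6.8 m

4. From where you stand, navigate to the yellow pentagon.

turn left 66°, forward 2.7 m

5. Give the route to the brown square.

turn right 161°, forward 1.7 m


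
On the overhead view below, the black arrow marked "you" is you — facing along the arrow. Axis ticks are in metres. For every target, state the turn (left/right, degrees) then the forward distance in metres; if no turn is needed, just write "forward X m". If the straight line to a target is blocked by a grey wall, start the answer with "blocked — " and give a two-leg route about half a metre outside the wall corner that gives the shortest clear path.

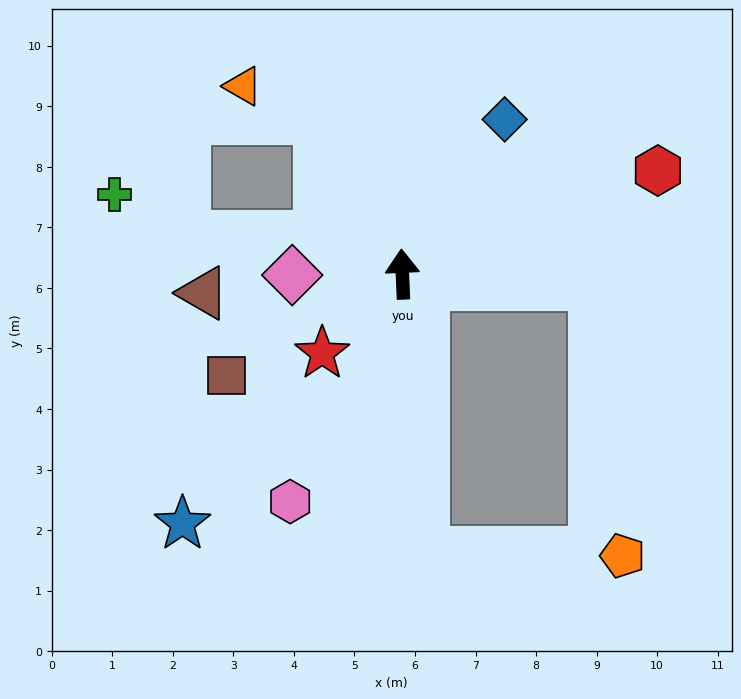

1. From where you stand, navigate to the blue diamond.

turn right 36°, forward 3.1 m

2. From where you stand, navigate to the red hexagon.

turn right 70°, forward 4.6 m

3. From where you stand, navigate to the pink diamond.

turn left 88°, forward 1.8 m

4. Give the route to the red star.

turn left 132°, forward 1.9 m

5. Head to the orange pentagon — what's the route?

blocked — turn right 96°, forward 3.2 m, then turn right 81°, forward 4.5 m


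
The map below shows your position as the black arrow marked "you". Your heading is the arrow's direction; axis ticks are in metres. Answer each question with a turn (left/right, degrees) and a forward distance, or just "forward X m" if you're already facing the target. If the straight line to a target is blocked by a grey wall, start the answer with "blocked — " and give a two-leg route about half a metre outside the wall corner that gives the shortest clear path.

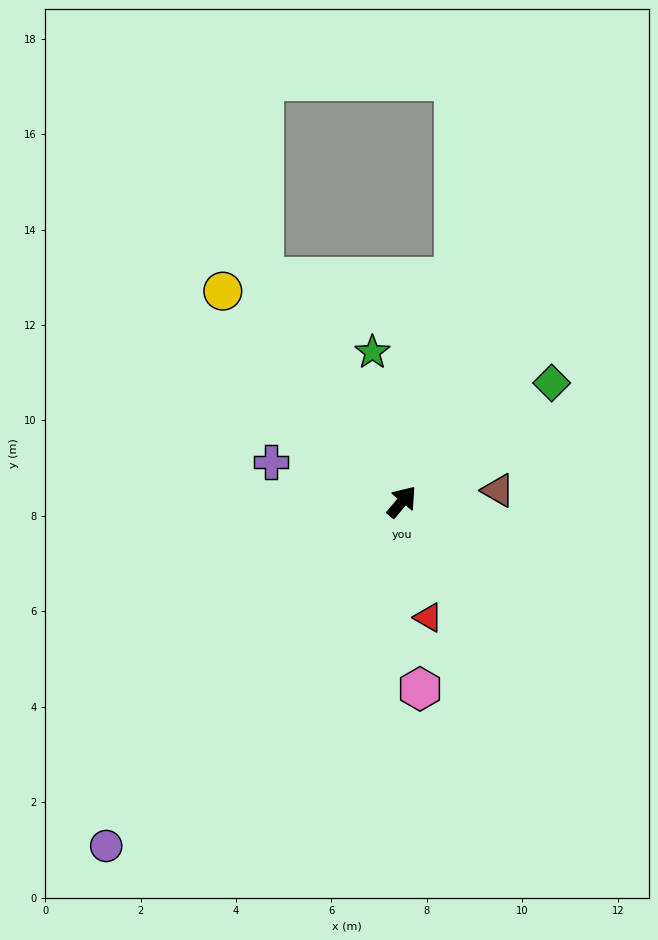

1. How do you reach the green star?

turn left 51°, forward 3.2 m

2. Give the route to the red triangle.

turn right 127°, forward 2.5 m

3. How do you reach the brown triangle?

turn right 43°, forward 2.0 m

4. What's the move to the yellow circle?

turn left 80°, forward 5.8 m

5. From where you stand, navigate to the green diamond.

turn right 12°, forward 4.0 m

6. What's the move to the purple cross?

turn left 113°, forward 2.9 m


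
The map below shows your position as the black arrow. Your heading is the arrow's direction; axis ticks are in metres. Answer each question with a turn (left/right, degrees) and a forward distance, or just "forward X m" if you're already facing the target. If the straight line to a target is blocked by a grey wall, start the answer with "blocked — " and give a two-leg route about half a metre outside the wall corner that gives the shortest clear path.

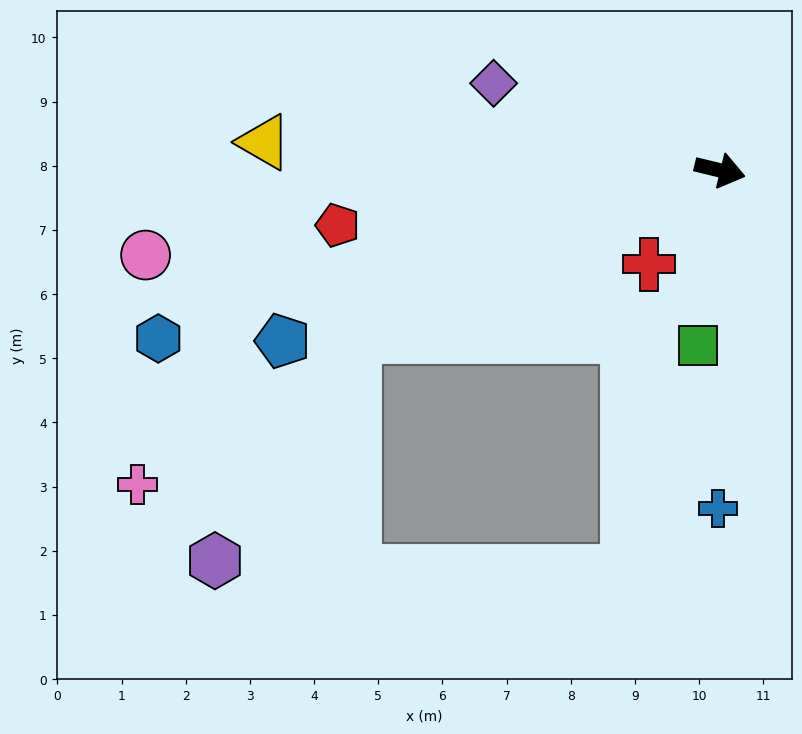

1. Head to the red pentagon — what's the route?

turn right 158°, forward 6.0 m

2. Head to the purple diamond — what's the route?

turn left 173°, forward 3.8 m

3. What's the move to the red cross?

turn right 113°, forward 1.8 m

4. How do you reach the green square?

turn right 84°, forward 2.7 m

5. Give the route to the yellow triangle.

turn right 170°, forward 7.1 m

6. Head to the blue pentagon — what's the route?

turn right 145°, forward 7.3 m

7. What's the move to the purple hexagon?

blocked — turn right 142°, forward 6.3 m, then turn left 34°, forward 4.1 m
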